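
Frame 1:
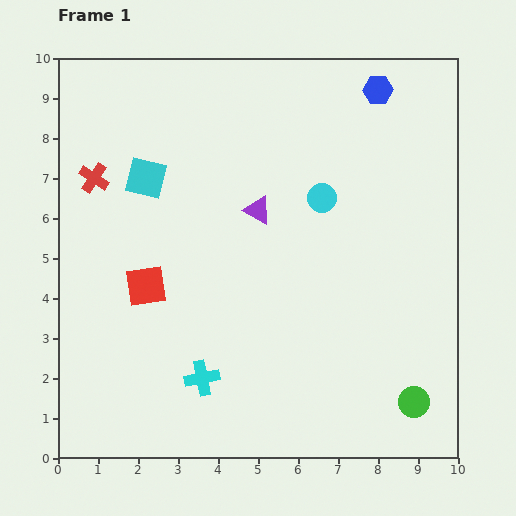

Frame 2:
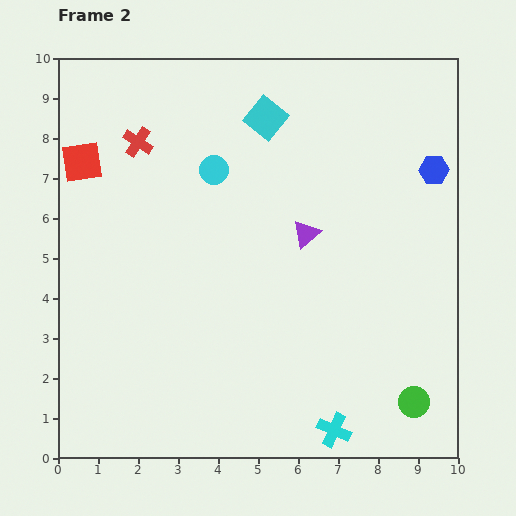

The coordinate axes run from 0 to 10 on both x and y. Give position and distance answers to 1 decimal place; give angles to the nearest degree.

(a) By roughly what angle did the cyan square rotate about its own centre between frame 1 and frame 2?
26° clockwise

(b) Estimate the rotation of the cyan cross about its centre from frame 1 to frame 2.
35° clockwise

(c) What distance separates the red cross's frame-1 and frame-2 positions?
1.4

The red cross moved from (0.9, 7.0) to (2.0, 7.9), a distance of √(1.1² + 0.9²) ≈ 1.4.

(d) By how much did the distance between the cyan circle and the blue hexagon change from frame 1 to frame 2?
+2.5

Distance in frame 1: 3.0. Distance in frame 2: 5.5.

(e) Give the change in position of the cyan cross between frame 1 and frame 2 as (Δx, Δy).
(3.3, -1.3)

The cyan cross was at (3.6, 2.0) in frame 1 and (6.9, 0.7) in frame 2.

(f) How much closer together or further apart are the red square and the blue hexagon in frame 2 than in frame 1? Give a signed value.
+1.2

Distance in frame 1: 7.6. Distance in frame 2: 8.8.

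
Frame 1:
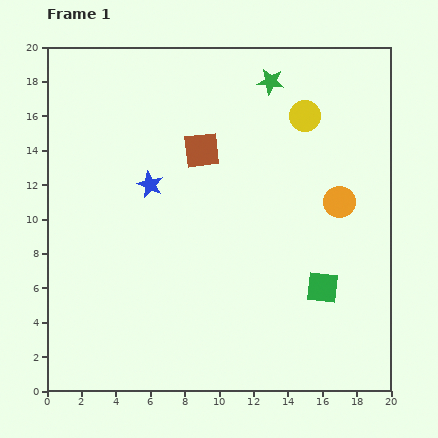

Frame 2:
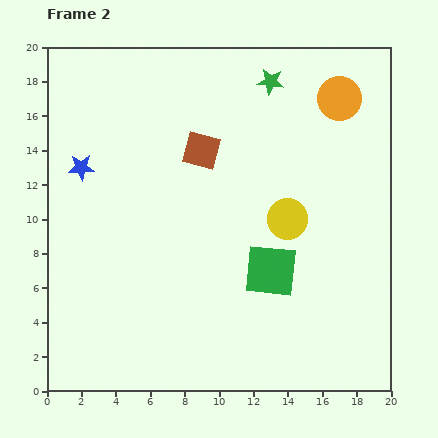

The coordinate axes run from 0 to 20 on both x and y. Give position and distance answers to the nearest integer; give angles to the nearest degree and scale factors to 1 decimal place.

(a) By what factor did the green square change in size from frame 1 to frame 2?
1.6×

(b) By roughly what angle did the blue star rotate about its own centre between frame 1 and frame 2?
26° counter-clockwise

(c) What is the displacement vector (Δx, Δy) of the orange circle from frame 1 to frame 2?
(0, 6)

The orange circle was at (17, 11) in frame 1 and (17, 17) in frame 2.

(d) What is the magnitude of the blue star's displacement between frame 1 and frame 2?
4

The blue star moved from (6, 12) to (2, 13), a distance of √(4² + 1²) ≈ 4.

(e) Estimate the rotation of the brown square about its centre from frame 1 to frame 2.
22° clockwise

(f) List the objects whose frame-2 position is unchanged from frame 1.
the green star, the brown square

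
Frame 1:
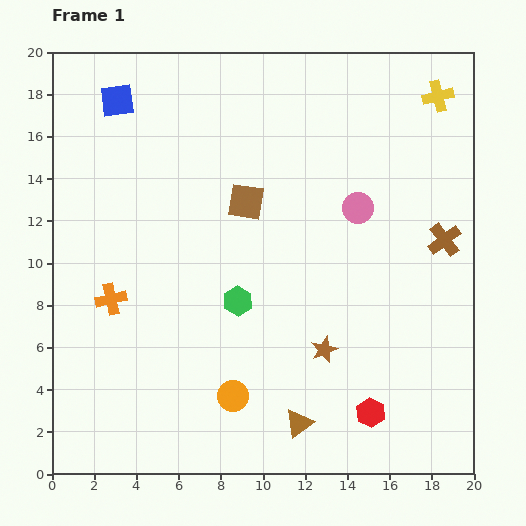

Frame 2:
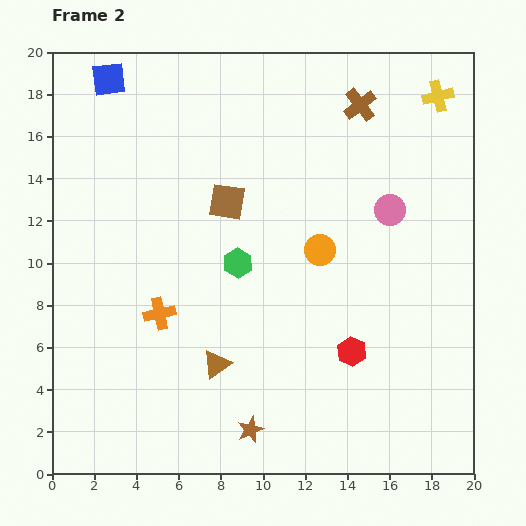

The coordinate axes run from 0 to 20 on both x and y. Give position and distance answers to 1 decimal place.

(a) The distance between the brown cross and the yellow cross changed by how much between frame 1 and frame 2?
-3.1

Distance in frame 1: 6.8. Distance in frame 2: 3.7.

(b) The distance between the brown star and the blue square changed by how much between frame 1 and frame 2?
+2.6

Distance in frame 1: 15.3. Distance in frame 2: 17.9.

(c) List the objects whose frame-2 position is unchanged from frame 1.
the yellow cross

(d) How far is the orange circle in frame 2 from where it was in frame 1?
8.0

The orange circle moved from (8.6, 3.7) to (12.7, 10.6), a distance of √(4.1² + 6.9²) ≈ 8.0.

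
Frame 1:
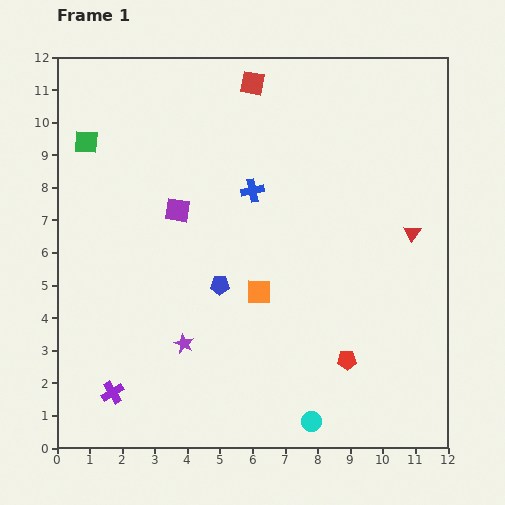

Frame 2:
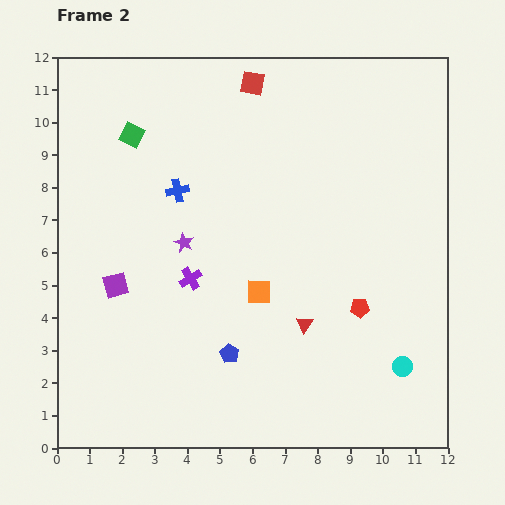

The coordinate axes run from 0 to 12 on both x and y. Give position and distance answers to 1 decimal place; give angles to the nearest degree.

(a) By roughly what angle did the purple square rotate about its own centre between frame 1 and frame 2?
24° counter-clockwise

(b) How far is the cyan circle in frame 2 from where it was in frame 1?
3.3

The cyan circle moved from (7.8, 0.8) to (10.6, 2.5), a distance of √(2.8² + 1.7²) ≈ 3.3.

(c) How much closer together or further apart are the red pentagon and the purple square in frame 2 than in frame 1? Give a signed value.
+0.6

Distance in frame 1: 6.9. Distance in frame 2: 7.5.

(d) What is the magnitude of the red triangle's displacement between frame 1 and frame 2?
4.3

The red triangle moved from (10.9, 6.6) to (7.6, 3.8), a distance of √(3.3² + 2.8²) ≈ 4.3.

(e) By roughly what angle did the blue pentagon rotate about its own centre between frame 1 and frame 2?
31° clockwise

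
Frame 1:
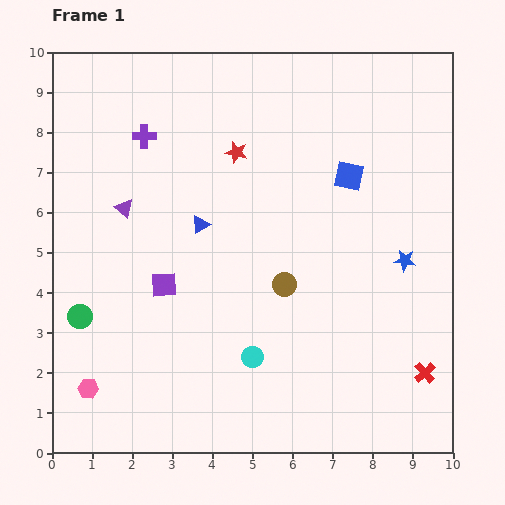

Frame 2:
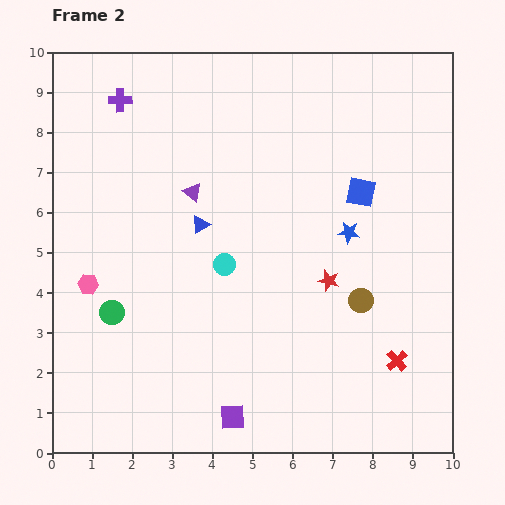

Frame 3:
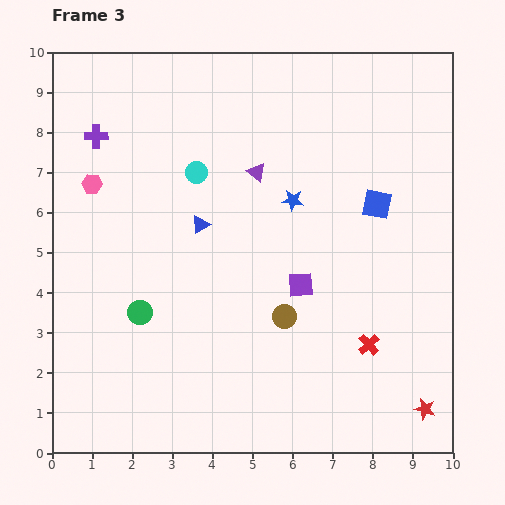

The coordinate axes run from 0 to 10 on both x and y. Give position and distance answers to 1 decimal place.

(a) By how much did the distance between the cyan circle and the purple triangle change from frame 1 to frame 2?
-2.9

Distance in frame 1: 4.9. Distance in frame 2: 2.0.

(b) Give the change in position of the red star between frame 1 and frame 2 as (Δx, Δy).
(2.3, -3.2)

The red star was at (4.6, 7.5) in frame 1 and (6.9, 4.3) in frame 2.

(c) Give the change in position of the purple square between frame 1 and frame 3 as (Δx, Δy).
(3.4, 0.0)

The purple square was at (2.8, 4.2) in frame 1 and (6.2, 4.2) in frame 3.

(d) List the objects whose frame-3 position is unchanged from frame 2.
the blue triangle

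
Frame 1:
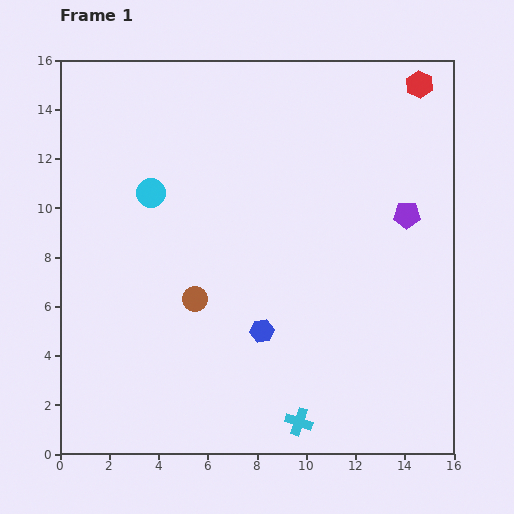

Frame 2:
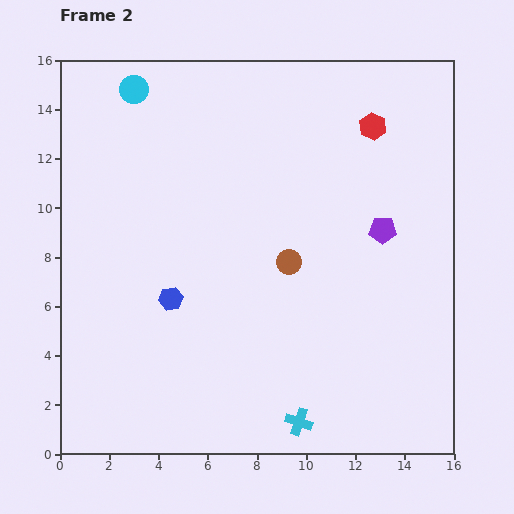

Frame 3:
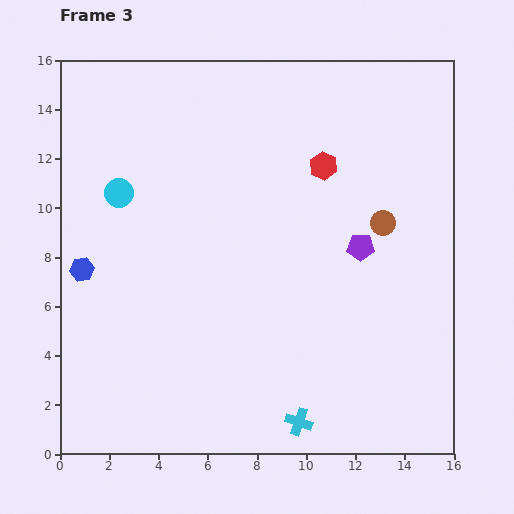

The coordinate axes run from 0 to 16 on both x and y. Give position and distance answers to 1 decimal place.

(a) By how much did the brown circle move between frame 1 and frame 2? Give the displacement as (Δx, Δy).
(3.8, 1.5)

The brown circle was at (5.5, 6.3) in frame 1 and (9.3, 7.8) in frame 2.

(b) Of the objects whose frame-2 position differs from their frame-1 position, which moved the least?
the purple pentagon

(moved 1.2)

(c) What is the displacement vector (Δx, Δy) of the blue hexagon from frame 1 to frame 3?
(-7.3, 2.5)

The blue hexagon was at (8.2, 5.0) in frame 1 and (0.9, 7.5) in frame 3.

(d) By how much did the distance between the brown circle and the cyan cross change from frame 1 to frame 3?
+2.3

Distance in frame 1: 6.5. Distance in frame 3: 8.8.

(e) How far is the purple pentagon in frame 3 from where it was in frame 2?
1.1

The purple pentagon moved from (13.1, 9.1) to (12.2, 8.4), a distance of √(0.9² + 0.7²) ≈ 1.1.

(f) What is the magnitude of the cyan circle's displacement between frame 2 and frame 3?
4.2

The cyan circle moved from (3.0, 14.8) to (2.4, 10.6), a distance of √(0.6² + 4.2²) ≈ 4.2.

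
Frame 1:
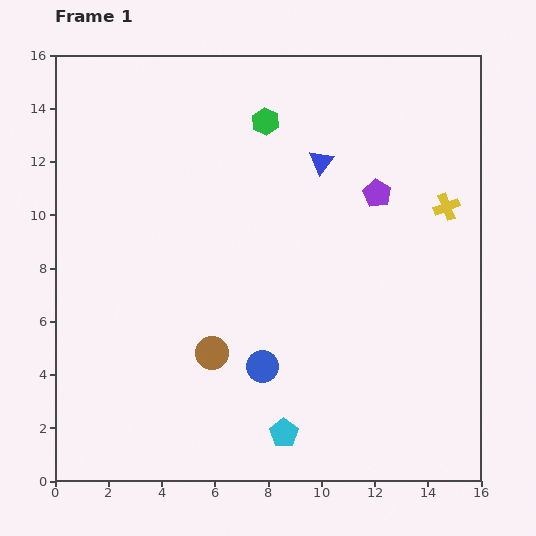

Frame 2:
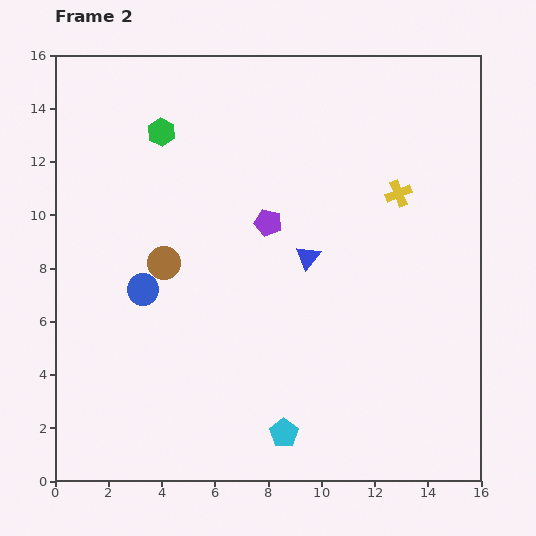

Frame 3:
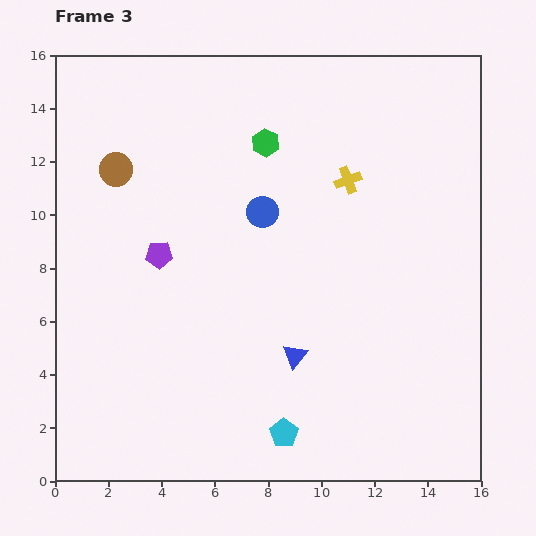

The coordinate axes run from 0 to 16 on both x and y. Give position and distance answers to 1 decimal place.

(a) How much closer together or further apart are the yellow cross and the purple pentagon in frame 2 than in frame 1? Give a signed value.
+2.4

Distance in frame 1: 2.6. Distance in frame 2: 5.0.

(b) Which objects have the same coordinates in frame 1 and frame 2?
the cyan pentagon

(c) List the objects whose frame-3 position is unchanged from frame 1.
the cyan pentagon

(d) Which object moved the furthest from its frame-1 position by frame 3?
the purple pentagon

(moved 8.5; next 7.8)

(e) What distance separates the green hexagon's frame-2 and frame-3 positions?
3.9

The green hexagon moved from (4.0, 13.1) to (7.9, 12.7), a distance of √(3.9² + 0.4²) ≈ 3.9.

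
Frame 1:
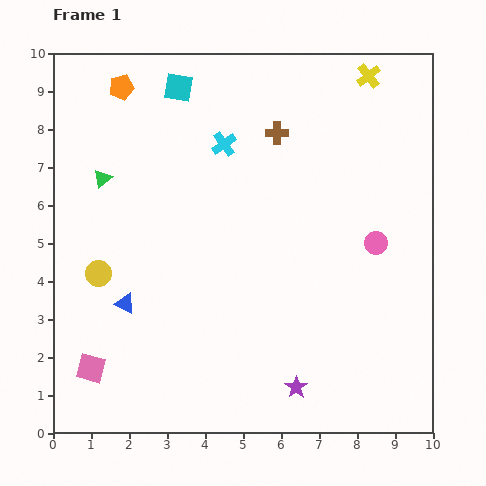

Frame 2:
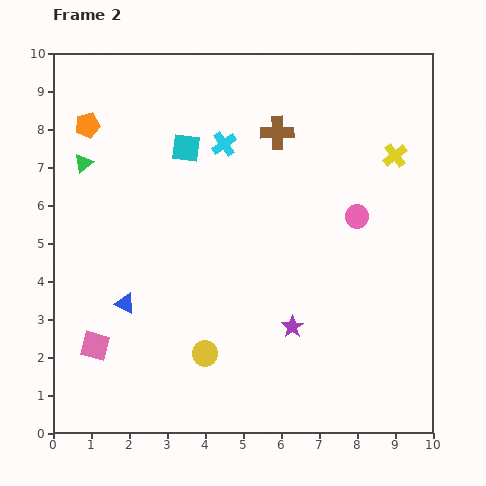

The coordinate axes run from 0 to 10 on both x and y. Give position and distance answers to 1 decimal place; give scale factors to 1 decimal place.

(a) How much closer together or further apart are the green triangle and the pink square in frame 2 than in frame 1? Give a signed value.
-0.2

Distance in frame 1: 5.0. Distance in frame 2: 4.8.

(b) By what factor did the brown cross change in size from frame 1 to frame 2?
1.4×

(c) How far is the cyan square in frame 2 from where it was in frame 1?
1.6

The cyan square moved from (3.3, 9.1) to (3.5, 7.5), a distance of √(0.2² + 1.6²) ≈ 1.6.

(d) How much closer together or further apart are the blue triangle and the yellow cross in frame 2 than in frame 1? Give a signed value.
-0.7

Distance in frame 1: 8.8. Distance in frame 2: 8.1.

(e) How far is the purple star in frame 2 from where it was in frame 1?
1.6

The purple star moved from (6.4, 1.2) to (6.3, 2.8), a distance of √(0.1² + 1.6²) ≈ 1.6.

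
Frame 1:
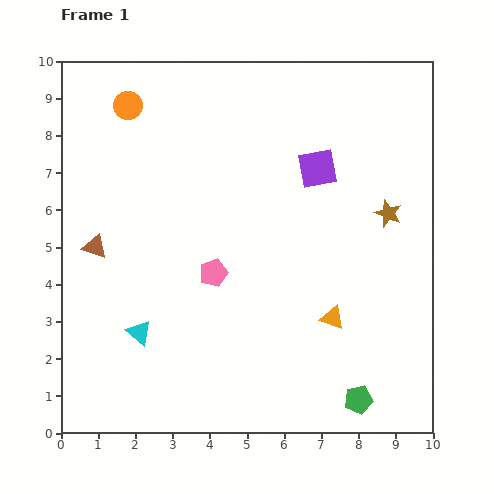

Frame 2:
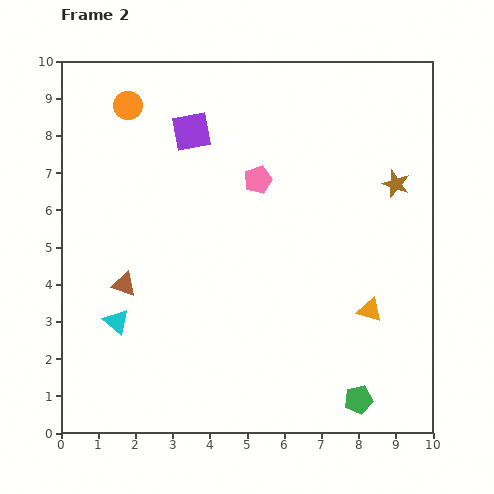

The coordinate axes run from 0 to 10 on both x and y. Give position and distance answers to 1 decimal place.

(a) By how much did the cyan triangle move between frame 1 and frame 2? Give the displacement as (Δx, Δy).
(-0.6, 0.3)

The cyan triangle was at (2.1, 2.7) in frame 1 and (1.5, 3.0) in frame 2.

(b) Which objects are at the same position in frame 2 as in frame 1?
the orange circle, the green pentagon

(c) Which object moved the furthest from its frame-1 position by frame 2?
the purple square

(moved 3.5; next 2.8)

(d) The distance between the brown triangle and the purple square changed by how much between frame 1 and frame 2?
-1.9

Distance in frame 1: 6.4. Distance in frame 2: 4.5.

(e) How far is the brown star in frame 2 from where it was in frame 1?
0.8

The brown star moved from (8.8, 5.9) to (9.0, 6.7), a distance of √(0.2² + 0.8²) ≈ 0.8.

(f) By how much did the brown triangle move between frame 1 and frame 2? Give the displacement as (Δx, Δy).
(0.8, -1.0)

The brown triangle was at (0.9, 5.0) in frame 1 and (1.7, 4.0) in frame 2.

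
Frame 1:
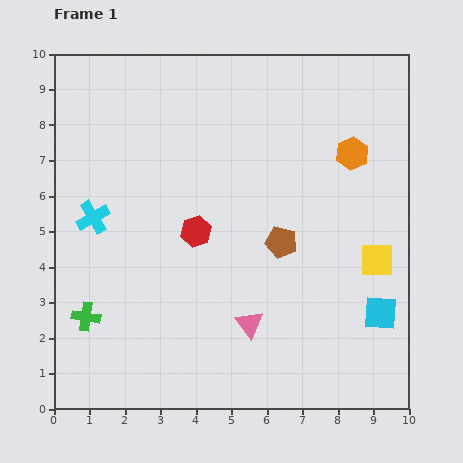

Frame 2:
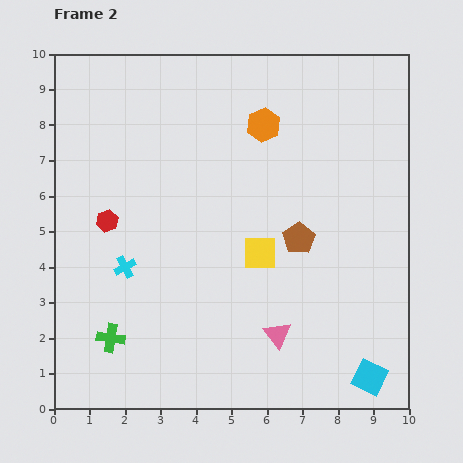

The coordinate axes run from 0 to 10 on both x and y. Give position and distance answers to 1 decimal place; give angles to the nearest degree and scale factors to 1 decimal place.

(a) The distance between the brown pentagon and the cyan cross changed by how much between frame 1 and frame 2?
-0.3

Distance in frame 1: 5.3. Distance in frame 2: 5.0.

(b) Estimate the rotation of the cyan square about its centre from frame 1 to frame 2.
22° clockwise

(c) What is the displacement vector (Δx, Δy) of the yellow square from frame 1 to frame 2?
(-3.3, 0.2)

The yellow square was at (9.1, 4.2) in frame 1 and (5.8, 4.4) in frame 2.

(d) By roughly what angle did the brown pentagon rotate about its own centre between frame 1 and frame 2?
24° clockwise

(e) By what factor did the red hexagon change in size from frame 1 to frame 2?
0.7×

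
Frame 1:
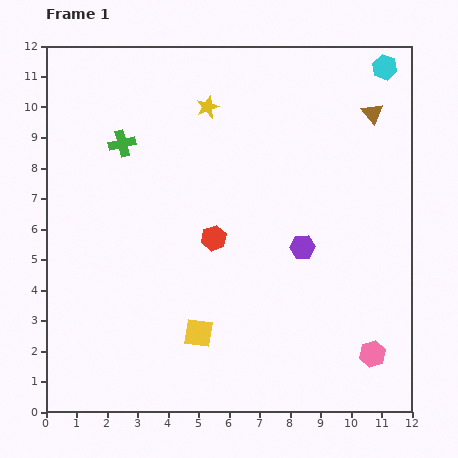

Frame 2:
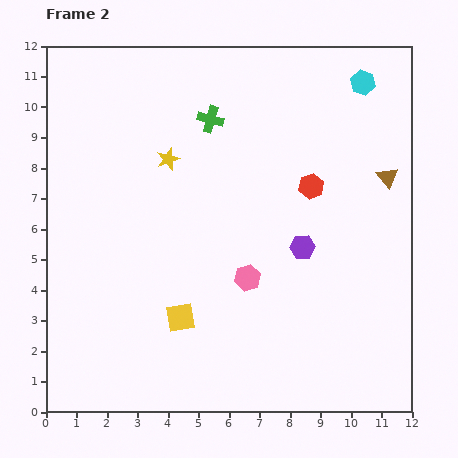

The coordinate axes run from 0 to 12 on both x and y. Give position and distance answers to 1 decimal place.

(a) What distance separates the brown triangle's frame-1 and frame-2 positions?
2.2

The brown triangle moved from (10.7, 9.8) to (11.2, 7.7), a distance of √(0.5² + 2.1²) ≈ 2.2.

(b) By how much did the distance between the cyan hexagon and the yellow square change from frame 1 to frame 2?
-0.8

Distance in frame 1: 10.6. Distance in frame 2: 9.8.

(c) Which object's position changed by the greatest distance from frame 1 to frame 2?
the pink hexagon

(moved 4.8; next 3.6)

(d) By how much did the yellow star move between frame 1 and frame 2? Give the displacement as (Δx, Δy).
(-1.3, -1.7)

The yellow star was at (5.3, 10.0) in frame 1 and (4.0, 8.3) in frame 2.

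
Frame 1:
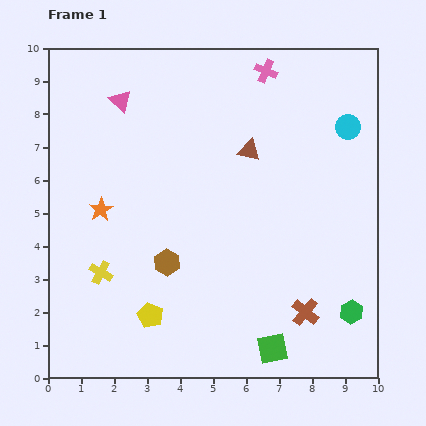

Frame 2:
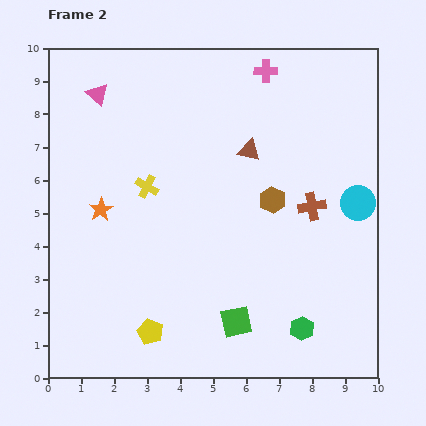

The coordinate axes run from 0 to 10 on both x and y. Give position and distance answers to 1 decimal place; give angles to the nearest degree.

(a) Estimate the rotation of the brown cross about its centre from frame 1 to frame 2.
40° clockwise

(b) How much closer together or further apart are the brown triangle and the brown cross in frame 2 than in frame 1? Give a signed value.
-2.7

Distance in frame 1: 5.2. Distance in frame 2: 2.5.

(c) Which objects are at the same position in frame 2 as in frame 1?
the pink cross, the brown triangle, the orange star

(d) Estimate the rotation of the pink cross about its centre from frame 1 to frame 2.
22° counter-clockwise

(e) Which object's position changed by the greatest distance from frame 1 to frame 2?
the brown hexagon

(moved 3.7; next 3.2)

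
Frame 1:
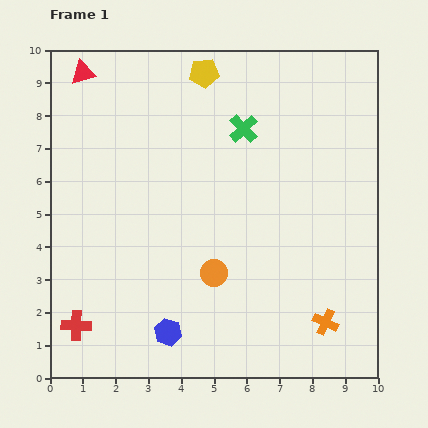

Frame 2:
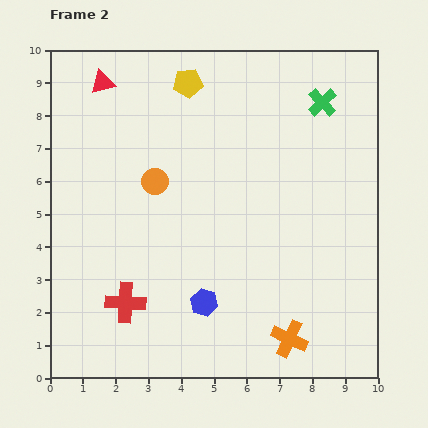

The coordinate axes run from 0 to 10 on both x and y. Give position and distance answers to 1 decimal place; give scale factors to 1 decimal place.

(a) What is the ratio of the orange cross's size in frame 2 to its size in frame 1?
1.4×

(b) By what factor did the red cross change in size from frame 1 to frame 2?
1.4×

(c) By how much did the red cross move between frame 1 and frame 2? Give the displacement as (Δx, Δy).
(1.5, 0.7)

The red cross was at (0.8, 1.6) in frame 1 and (2.3, 2.3) in frame 2.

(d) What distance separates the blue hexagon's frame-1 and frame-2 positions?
1.4

The blue hexagon moved from (3.6, 1.4) to (4.7, 2.3), a distance of √(1.1² + 0.9²) ≈ 1.4.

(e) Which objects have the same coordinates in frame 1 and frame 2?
none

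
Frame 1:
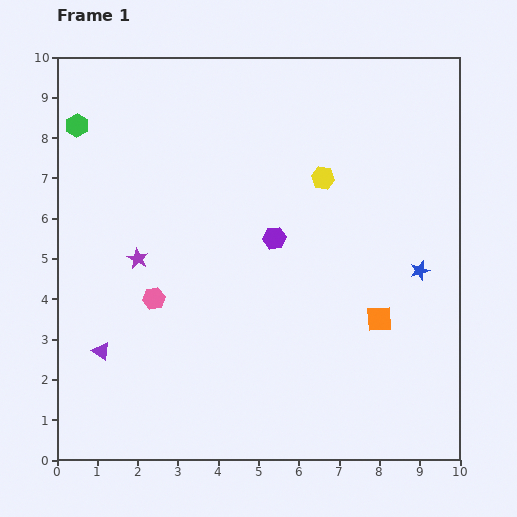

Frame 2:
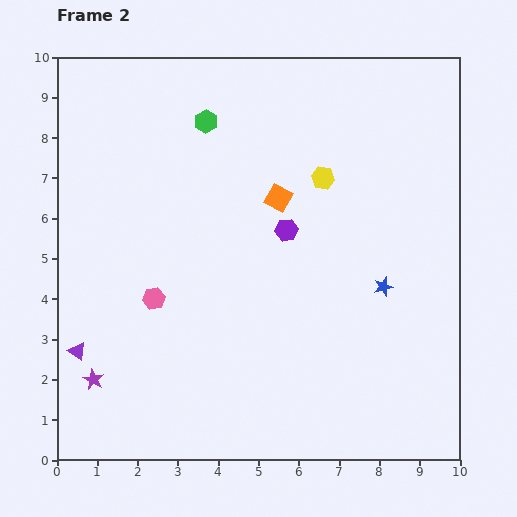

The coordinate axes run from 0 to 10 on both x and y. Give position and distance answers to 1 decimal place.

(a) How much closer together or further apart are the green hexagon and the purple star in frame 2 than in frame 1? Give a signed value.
+3.4

Distance in frame 1: 3.6. Distance in frame 2: 7.0.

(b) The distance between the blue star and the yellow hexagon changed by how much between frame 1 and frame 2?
-0.2

Distance in frame 1: 3.3. Distance in frame 2: 3.1.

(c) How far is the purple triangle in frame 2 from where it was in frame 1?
0.6

The purple triangle moved from (1.1, 2.7) to (0.5, 2.7), a distance of √(0.6² + 0.0²) ≈ 0.6.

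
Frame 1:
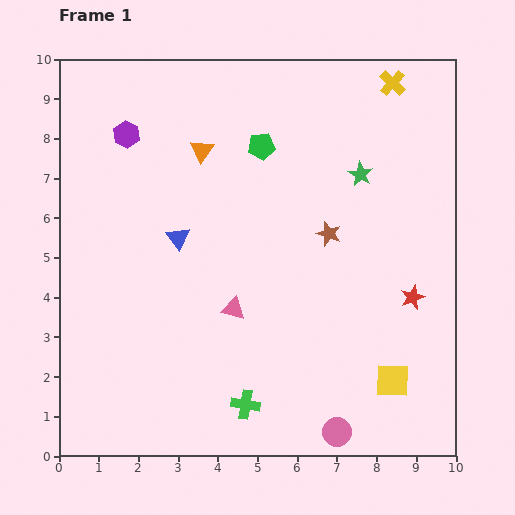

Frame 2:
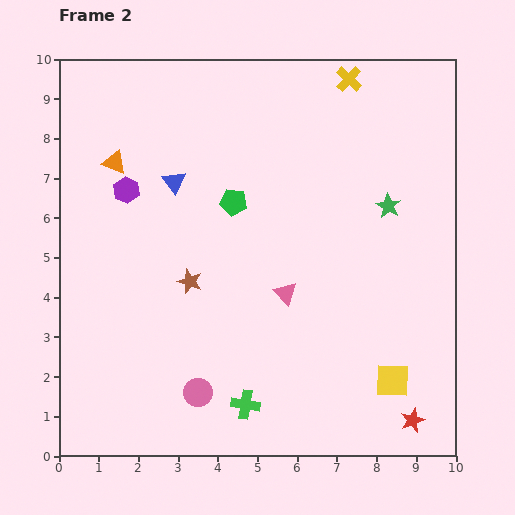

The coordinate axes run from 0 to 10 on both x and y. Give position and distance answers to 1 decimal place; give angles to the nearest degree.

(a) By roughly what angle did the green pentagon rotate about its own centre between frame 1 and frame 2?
15° clockwise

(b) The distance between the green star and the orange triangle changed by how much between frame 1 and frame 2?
+3.0

Distance in frame 1: 4.0. Distance in frame 2: 7.0.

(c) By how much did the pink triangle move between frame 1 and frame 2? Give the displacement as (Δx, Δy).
(1.3, 0.4)

The pink triangle was at (4.4, 3.7) in frame 1 and (5.7, 4.1) in frame 2.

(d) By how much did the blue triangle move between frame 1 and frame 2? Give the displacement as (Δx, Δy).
(-0.1, 1.4)

The blue triangle was at (3.0, 5.5) in frame 1 and (2.9, 6.9) in frame 2.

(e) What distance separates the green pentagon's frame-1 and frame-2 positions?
1.6

The green pentagon moved from (5.1, 7.8) to (4.4, 6.4), a distance of √(0.7² + 1.4²) ≈ 1.6.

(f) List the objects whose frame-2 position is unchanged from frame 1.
the green cross, the yellow square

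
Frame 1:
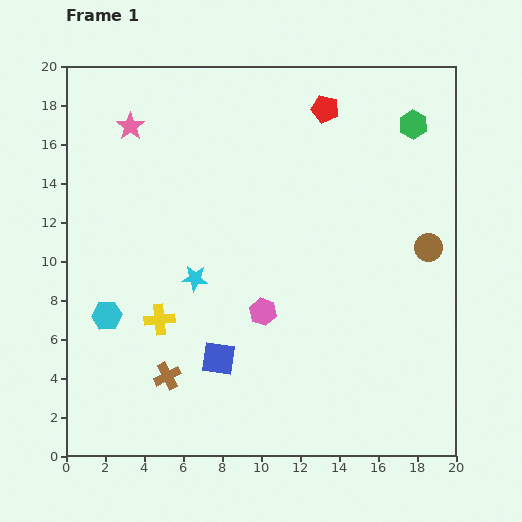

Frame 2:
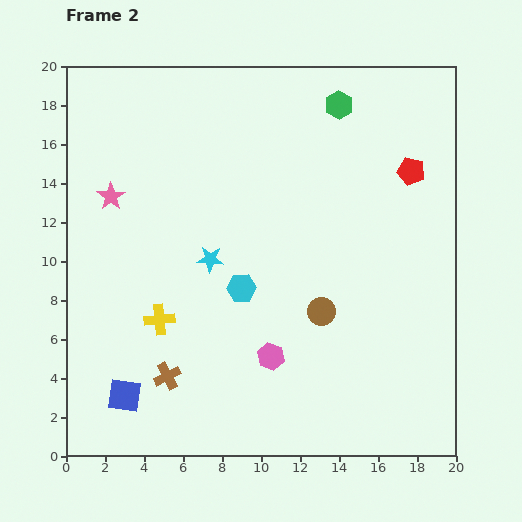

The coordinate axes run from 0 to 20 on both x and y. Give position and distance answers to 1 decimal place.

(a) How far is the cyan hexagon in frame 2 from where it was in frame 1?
7.0

The cyan hexagon moved from (2.1, 7.2) to (9.0, 8.6), a distance of √(6.9² + 1.4²) ≈ 7.0.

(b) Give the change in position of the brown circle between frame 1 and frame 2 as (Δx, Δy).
(-5.5, -3.3)

The brown circle was at (18.6, 10.7) in frame 1 and (13.1, 7.4) in frame 2.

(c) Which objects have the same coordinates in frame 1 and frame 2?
the yellow cross, the brown cross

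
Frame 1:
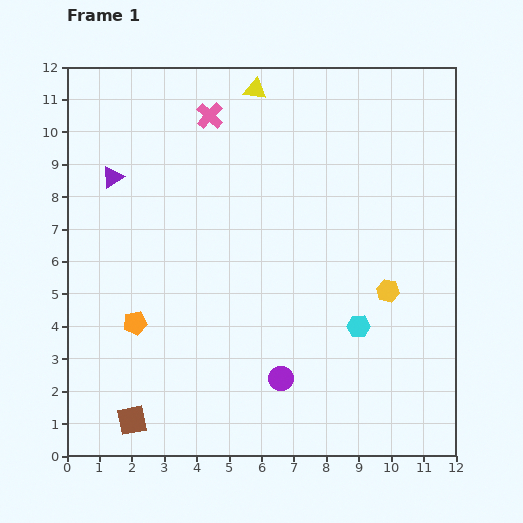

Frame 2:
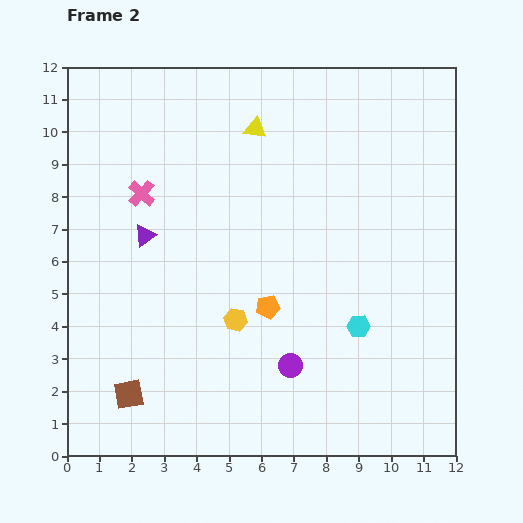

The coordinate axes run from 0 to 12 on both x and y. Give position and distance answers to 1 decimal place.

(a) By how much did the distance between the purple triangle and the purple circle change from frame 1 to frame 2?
-2.1

Distance in frame 1: 8.1. Distance in frame 2: 6.0.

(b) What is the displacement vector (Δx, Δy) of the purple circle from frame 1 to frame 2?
(0.3, 0.4)

The purple circle was at (6.6, 2.4) in frame 1 and (6.9, 2.8) in frame 2.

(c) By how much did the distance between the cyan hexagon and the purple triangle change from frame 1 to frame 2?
-1.7

Distance in frame 1: 8.9. Distance in frame 2: 7.2.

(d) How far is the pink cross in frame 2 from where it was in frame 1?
3.2

The pink cross moved from (4.4, 10.5) to (2.3, 8.1), a distance of √(2.1² + 2.4²) ≈ 3.2.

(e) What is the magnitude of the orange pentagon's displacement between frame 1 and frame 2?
4.1

The orange pentagon moved from (2.1, 4.1) to (6.2, 4.6), a distance of √(4.1² + 0.5²) ≈ 4.1.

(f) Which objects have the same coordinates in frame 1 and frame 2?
the cyan hexagon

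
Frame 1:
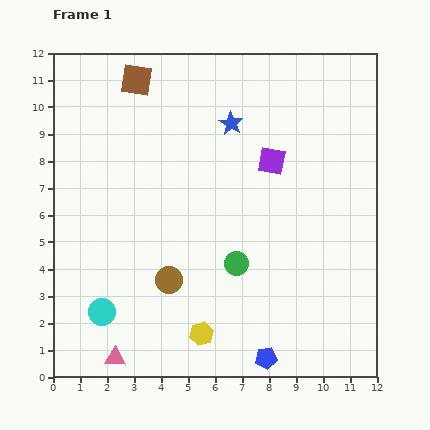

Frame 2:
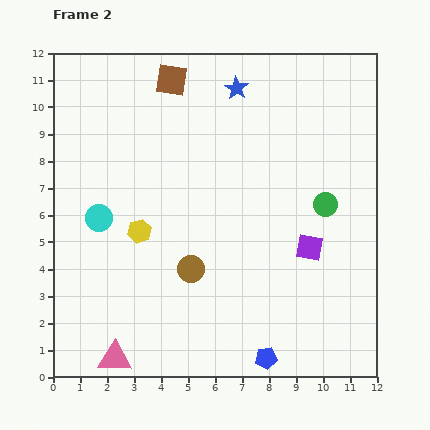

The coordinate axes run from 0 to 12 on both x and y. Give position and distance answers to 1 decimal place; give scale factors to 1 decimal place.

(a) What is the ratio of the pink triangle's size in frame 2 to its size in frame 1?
1.6×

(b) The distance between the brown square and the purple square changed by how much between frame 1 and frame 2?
+2.2

Distance in frame 1: 5.8. Distance in frame 2: 8.0.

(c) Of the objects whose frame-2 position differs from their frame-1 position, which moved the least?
the brown circle

(moved 0.9)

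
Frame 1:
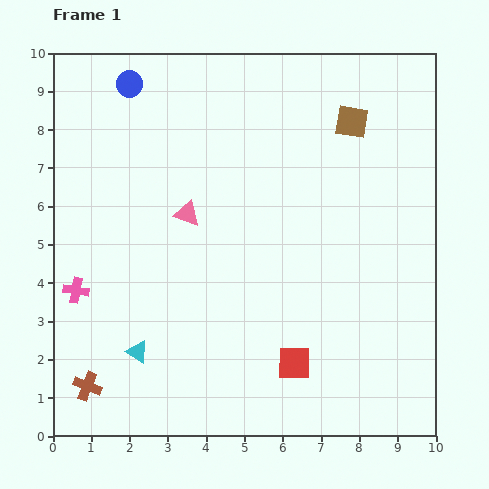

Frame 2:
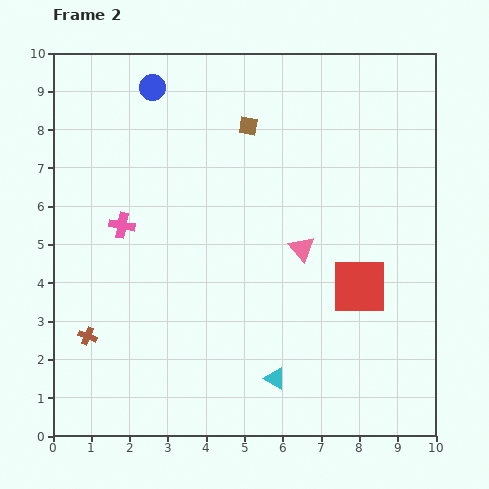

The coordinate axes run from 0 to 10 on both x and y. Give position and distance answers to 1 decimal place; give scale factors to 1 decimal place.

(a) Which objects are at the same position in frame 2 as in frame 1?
none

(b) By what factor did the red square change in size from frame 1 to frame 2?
1.7×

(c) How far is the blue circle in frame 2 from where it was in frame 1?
0.6

The blue circle moved from (2.0, 9.2) to (2.6, 9.1), a distance of √(0.6² + 0.1²) ≈ 0.6.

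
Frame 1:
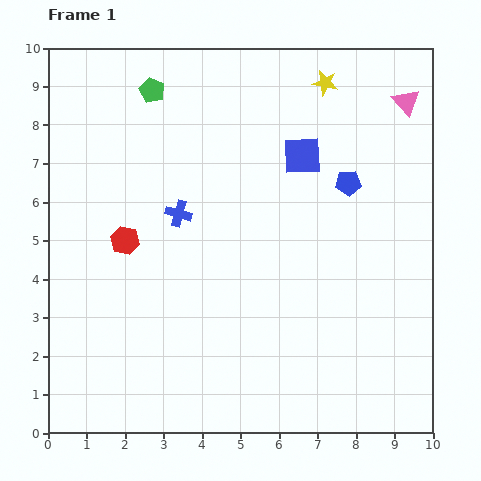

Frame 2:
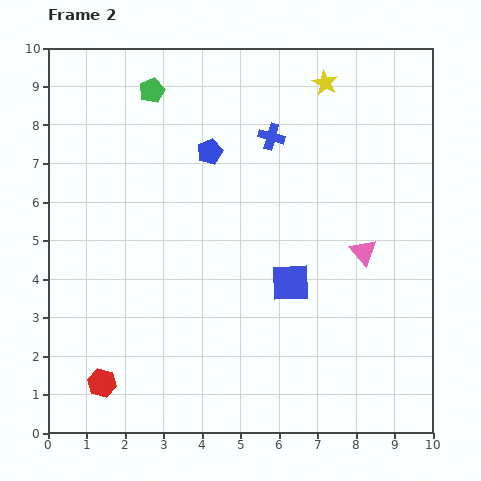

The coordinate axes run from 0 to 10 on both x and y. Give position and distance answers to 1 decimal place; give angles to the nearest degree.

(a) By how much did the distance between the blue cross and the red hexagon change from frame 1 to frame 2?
+6.2

Distance in frame 1: 1.6. Distance in frame 2: 7.8.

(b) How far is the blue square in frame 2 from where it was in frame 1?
3.3

The blue square moved from (6.6, 7.2) to (6.3, 3.9), a distance of √(0.3² + 3.3²) ≈ 3.3.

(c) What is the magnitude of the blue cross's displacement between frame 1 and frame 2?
3.1

The blue cross moved from (3.4, 5.7) to (5.8, 7.7), a distance of √(2.4² + 2.0²) ≈ 3.1.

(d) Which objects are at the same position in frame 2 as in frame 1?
the green pentagon, the yellow star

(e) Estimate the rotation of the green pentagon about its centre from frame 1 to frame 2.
25° clockwise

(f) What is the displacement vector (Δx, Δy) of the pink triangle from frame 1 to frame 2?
(-1.1, -3.9)

The pink triangle was at (9.3, 8.6) in frame 1 and (8.2, 4.7) in frame 2.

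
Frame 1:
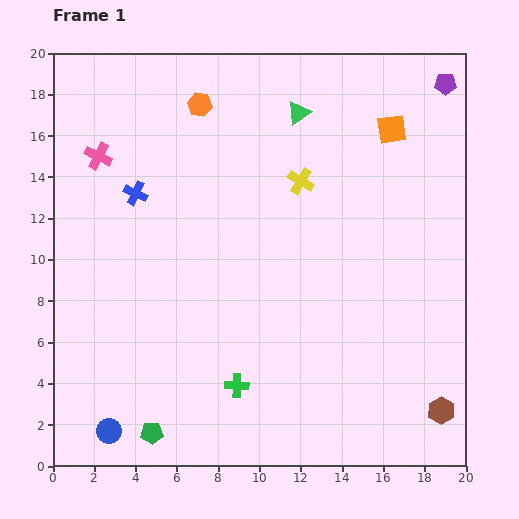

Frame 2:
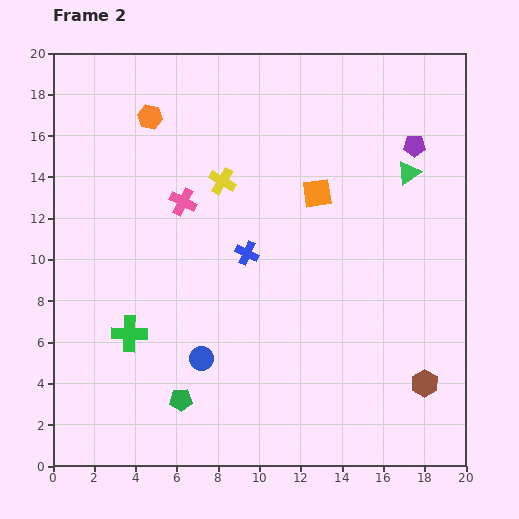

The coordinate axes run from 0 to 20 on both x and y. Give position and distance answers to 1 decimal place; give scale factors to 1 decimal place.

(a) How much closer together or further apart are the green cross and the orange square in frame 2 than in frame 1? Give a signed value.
-3.1

Distance in frame 1: 14.5. Distance in frame 2: 11.4.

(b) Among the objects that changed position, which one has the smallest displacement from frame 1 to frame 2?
the brown hexagon

(moved 1.5)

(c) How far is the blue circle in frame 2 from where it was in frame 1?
5.7

The blue circle moved from (2.7, 1.7) to (7.2, 5.2), a distance of √(4.5² + 3.5²) ≈ 5.7.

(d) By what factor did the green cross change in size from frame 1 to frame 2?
1.5×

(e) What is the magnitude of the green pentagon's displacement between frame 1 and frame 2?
2.1

The green pentagon moved from (4.8, 1.6) to (6.2, 3.2), a distance of √(1.4² + 1.6²) ≈ 2.1.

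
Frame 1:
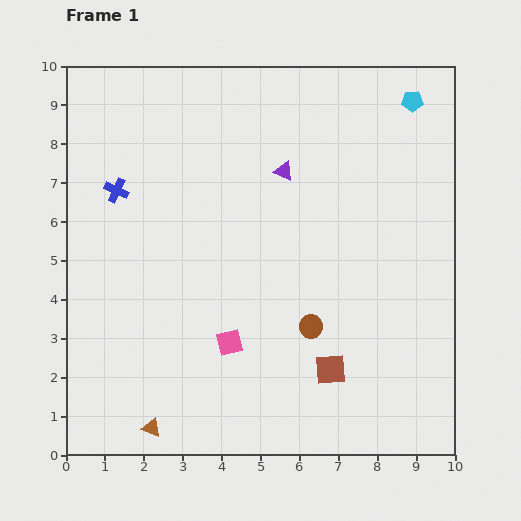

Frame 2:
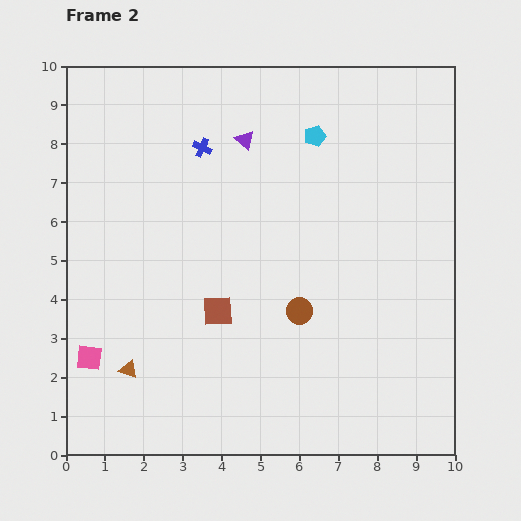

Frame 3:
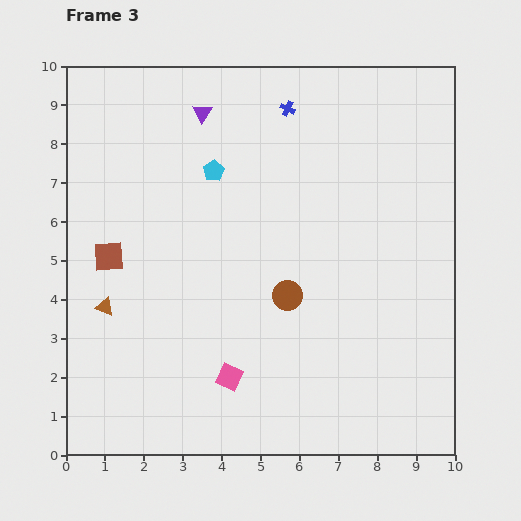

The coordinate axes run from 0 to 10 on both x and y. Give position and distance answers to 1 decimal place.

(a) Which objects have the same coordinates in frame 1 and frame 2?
none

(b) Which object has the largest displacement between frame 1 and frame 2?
the pink square

(moved 3.6; next 3.3)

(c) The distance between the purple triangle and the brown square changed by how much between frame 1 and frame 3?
-0.8

Distance in frame 1: 5.2. Distance in frame 3: 4.4.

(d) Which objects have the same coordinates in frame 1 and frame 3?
none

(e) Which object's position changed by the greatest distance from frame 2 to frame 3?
the pink square

(moved 3.6; next 3.1)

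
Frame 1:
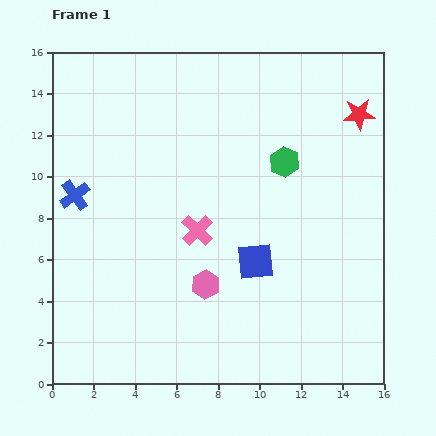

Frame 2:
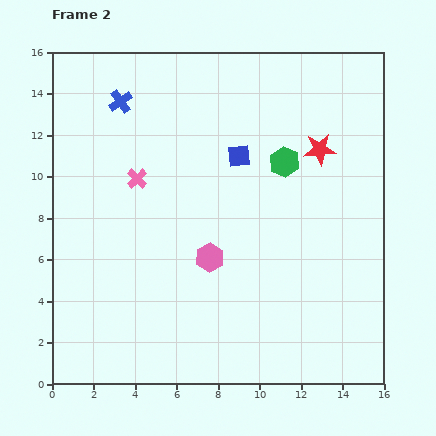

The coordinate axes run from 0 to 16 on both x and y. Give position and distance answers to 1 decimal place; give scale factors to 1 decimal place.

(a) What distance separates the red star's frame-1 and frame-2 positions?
2.5

The red star moved from (14.8, 13.0) to (12.9, 11.3), a distance of √(1.9² + 1.7²) ≈ 2.5.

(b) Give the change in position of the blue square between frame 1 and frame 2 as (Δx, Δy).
(-0.8, 5.1)

The blue square was at (9.8, 5.9) in frame 1 and (9.0, 11.0) in frame 2.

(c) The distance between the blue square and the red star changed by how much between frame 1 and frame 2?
-4.8

Distance in frame 1: 8.7. Distance in frame 2: 3.9.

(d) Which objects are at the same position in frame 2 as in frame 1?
the green hexagon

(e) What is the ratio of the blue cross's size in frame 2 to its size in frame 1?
0.8×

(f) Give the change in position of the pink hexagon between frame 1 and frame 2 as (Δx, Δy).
(0.2, 1.3)

The pink hexagon was at (7.4, 4.8) in frame 1 and (7.6, 6.1) in frame 2.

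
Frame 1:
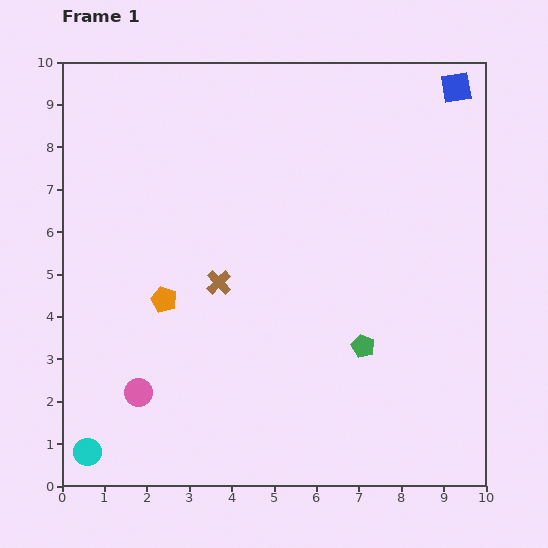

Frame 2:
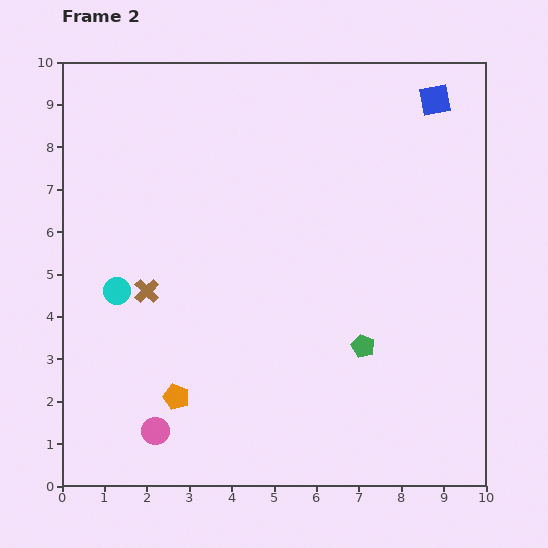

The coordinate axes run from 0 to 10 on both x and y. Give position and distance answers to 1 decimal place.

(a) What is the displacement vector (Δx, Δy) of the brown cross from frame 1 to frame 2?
(-1.7, -0.2)

The brown cross was at (3.7, 4.8) in frame 1 and (2.0, 4.6) in frame 2.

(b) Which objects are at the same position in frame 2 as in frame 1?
the green pentagon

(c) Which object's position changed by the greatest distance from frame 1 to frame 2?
the cyan circle

(moved 3.9; next 2.3)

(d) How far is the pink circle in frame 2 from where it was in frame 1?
1.0

The pink circle moved from (1.8, 2.2) to (2.2, 1.3), a distance of √(0.4² + 0.9²) ≈ 1.0.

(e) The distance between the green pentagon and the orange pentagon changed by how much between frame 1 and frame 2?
-0.2

Distance in frame 1: 4.8. Distance in frame 2: 4.6.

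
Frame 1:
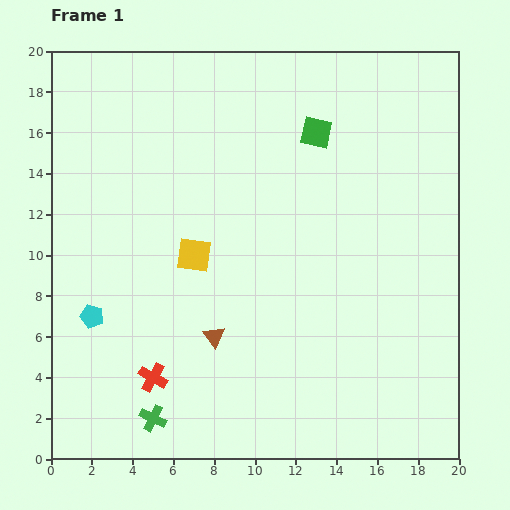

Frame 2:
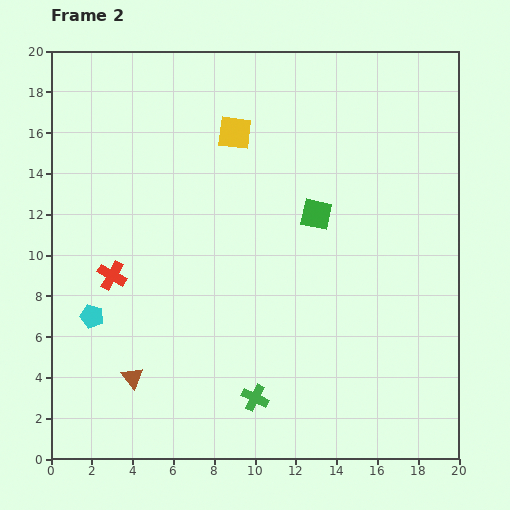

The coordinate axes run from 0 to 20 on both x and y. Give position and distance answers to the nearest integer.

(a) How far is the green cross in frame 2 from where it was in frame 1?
5

The green cross moved from (5, 2) to (10, 3), a distance of √(5² + 1²) ≈ 5.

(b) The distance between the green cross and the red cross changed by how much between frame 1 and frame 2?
+7

Distance in frame 1: 2. Distance in frame 2: 9.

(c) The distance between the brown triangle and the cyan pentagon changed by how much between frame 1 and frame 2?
-2

Distance in frame 1: 6. Distance in frame 2: 4.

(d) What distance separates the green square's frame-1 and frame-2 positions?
4

The green square moved from (13, 16) to (13, 12), a distance of √(0² + 4²) ≈ 4.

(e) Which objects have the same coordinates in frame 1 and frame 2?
the cyan pentagon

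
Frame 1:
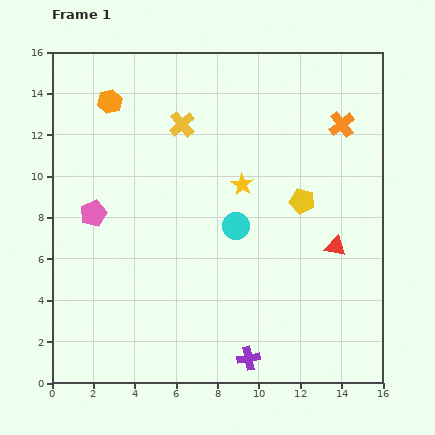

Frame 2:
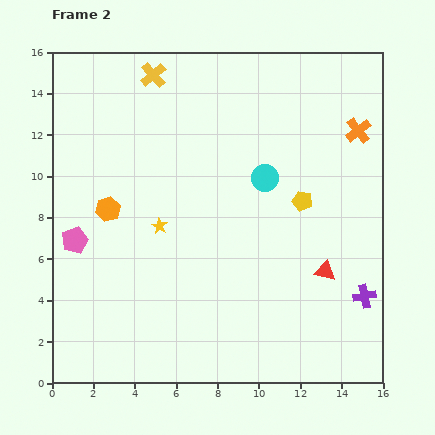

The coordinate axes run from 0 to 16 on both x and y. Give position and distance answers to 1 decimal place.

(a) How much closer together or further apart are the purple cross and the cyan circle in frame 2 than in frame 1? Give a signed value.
+1.1

Distance in frame 1: 6.4. Distance in frame 2: 7.5.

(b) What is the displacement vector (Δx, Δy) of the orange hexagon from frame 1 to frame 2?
(-0.1, -5.2)

The orange hexagon was at (2.8, 13.6) in frame 1 and (2.7, 8.4) in frame 2.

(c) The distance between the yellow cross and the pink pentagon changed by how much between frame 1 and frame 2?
+2.8

Distance in frame 1: 6.1. Distance in frame 2: 8.9.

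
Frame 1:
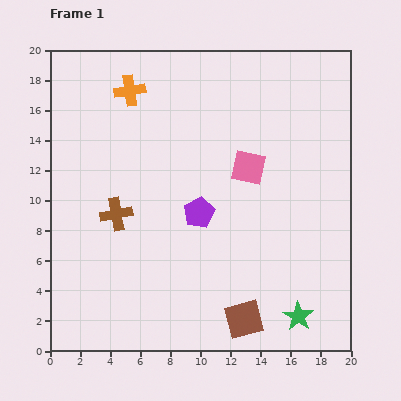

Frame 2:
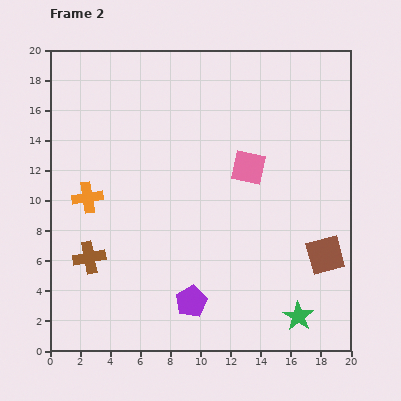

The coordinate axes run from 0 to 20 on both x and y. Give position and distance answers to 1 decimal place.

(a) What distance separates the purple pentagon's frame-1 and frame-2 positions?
5.9

The purple pentagon moved from (9.9, 9.2) to (9.4, 3.3), a distance of √(0.5² + 5.9²) ≈ 5.9.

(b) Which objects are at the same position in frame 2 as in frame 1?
the pink square, the green star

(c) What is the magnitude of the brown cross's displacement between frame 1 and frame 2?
3.4

The brown cross moved from (4.4, 9.1) to (2.6, 6.2), a distance of √(1.8² + 2.9²) ≈ 3.4.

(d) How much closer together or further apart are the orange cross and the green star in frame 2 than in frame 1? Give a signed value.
-2.6

Distance in frame 1: 18.7. Distance in frame 2: 16.1.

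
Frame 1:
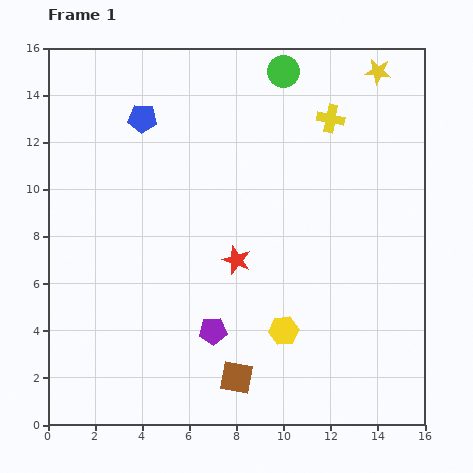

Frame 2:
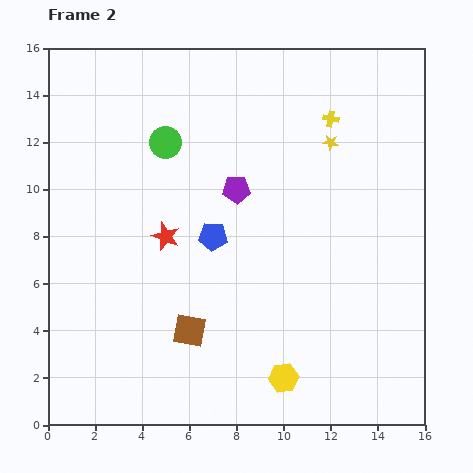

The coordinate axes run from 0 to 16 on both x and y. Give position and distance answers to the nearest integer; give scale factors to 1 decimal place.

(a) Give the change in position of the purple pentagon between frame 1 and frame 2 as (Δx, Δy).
(1, 6)

The purple pentagon was at (7, 4) in frame 1 and (8, 10) in frame 2.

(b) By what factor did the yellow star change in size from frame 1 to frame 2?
0.6×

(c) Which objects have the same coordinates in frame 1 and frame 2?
the yellow cross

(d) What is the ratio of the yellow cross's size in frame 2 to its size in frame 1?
0.6×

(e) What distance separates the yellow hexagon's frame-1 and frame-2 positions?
2

The yellow hexagon moved from (10, 4) to (10, 2), a distance of √(0² + 2²) ≈ 2.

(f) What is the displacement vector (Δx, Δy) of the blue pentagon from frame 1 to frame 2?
(3, -5)

The blue pentagon was at (4, 13) in frame 1 and (7, 8) in frame 2.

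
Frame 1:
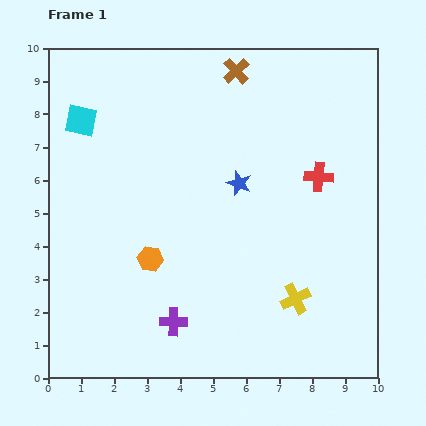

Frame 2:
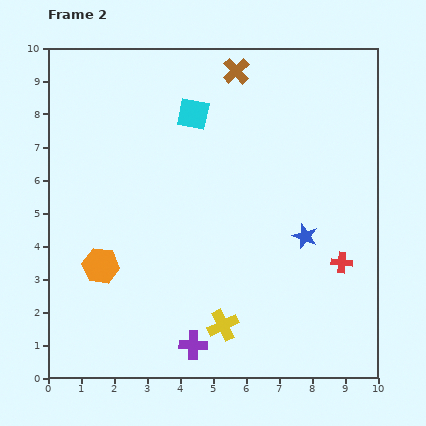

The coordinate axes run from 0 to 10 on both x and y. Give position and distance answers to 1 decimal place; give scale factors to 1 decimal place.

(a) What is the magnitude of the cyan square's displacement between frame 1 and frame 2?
3.4

The cyan square moved from (1.0, 7.8) to (4.4, 8.0), a distance of √(3.4² + 0.2²) ≈ 3.4.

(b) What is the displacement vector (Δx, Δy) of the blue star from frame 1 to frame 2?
(2.0, -1.6)

The blue star was at (5.8, 5.9) in frame 1 and (7.8, 4.3) in frame 2.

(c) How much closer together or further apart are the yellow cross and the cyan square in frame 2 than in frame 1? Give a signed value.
-2.0

Distance in frame 1: 8.5. Distance in frame 2: 6.5.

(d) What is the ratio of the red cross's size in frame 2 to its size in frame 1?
0.7×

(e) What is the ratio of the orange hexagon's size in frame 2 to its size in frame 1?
1.4×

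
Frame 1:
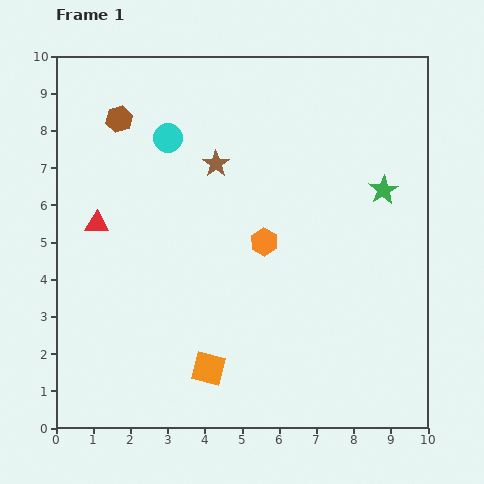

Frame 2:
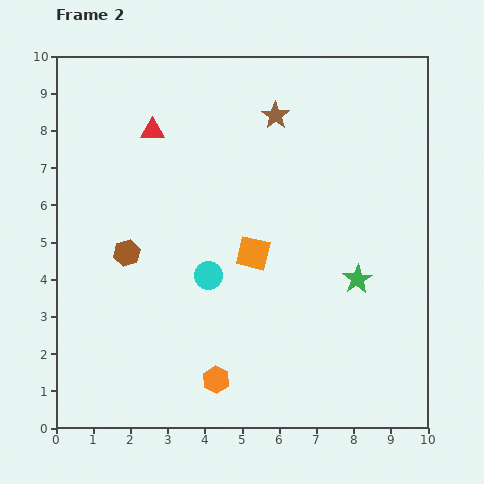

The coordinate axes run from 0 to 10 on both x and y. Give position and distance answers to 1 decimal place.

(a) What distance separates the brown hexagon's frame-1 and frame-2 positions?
3.6

The brown hexagon moved from (1.7, 8.3) to (1.9, 4.7), a distance of √(0.2² + 3.6²) ≈ 3.6.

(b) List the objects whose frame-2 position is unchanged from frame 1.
none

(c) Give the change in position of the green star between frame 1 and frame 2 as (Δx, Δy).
(-0.7, -2.4)

The green star was at (8.8, 6.4) in frame 1 and (8.1, 4.0) in frame 2.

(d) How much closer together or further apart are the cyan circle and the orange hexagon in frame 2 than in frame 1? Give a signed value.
-1.0

Distance in frame 1: 3.8. Distance in frame 2: 2.8.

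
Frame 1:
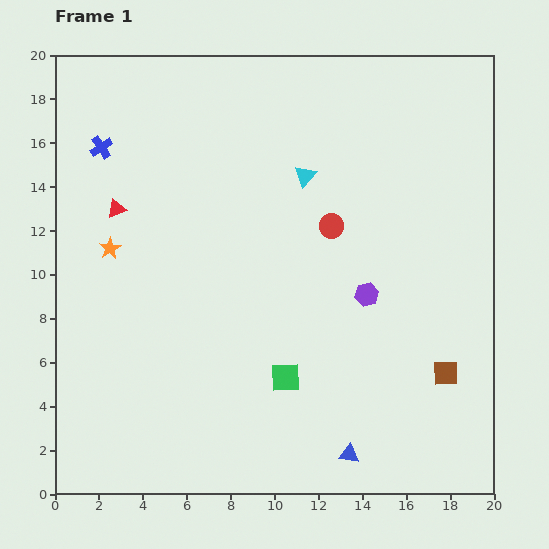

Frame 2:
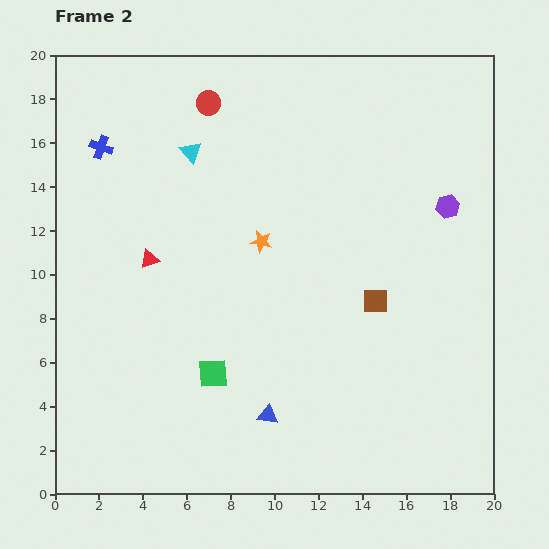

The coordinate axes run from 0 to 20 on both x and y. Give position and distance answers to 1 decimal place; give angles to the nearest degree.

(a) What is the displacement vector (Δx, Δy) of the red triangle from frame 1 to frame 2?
(1.5, -2.3)

The red triangle was at (2.8, 13.0) in frame 1 and (4.3, 10.7) in frame 2.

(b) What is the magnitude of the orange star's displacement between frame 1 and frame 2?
6.9

The orange star moved from (2.5, 11.2) to (9.4, 11.5), a distance of √(6.9² + 0.3²) ≈ 6.9.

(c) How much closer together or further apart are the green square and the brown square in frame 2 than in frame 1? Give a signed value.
+0.8

Distance in frame 1: 7.3. Distance in frame 2: 8.1.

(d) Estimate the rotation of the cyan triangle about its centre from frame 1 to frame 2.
21° counter-clockwise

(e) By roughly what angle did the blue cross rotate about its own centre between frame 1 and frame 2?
37° counter-clockwise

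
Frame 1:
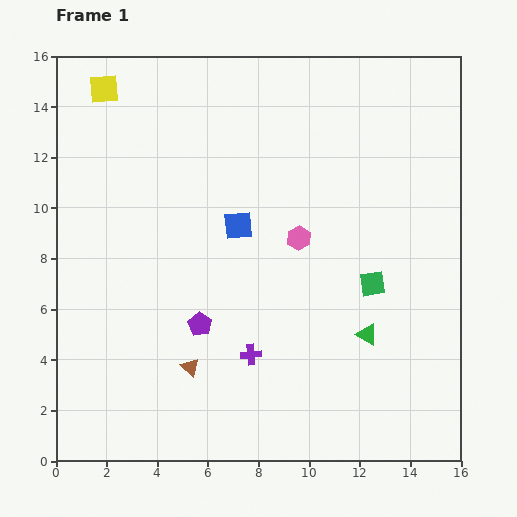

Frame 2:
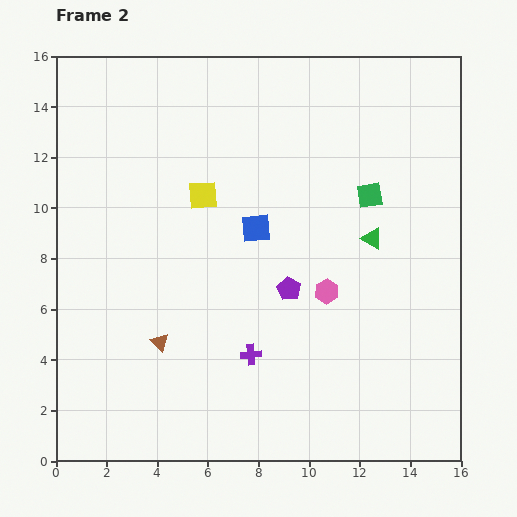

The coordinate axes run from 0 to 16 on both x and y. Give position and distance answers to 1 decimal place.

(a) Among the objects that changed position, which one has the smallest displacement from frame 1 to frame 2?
the blue square

(moved 0.7)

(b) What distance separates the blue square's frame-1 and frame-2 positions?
0.7

The blue square moved from (7.2, 9.3) to (7.9, 9.2), a distance of √(0.7² + 0.1²) ≈ 0.7.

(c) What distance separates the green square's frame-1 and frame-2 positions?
3.5

The green square moved from (12.5, 7.0) to (12.4, 10.5), a distance of √(0.1² + 3.5²) ≈ 3.5.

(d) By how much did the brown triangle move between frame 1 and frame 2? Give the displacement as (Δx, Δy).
(-1.2, 1.0)

The brown triangle was at (5.3, 3.7) in frame 1 and (4.1, 4.7) in frame 2.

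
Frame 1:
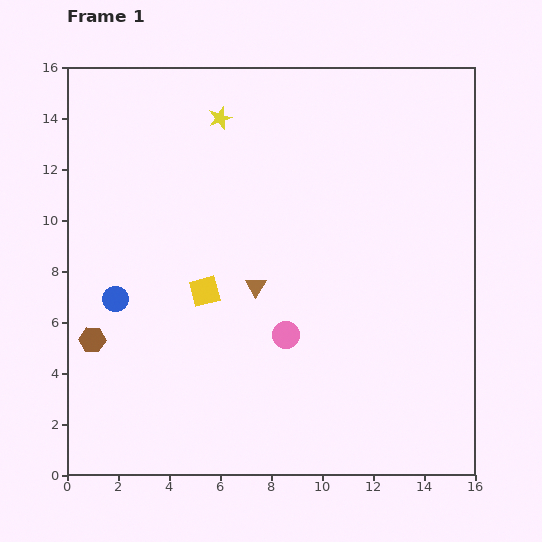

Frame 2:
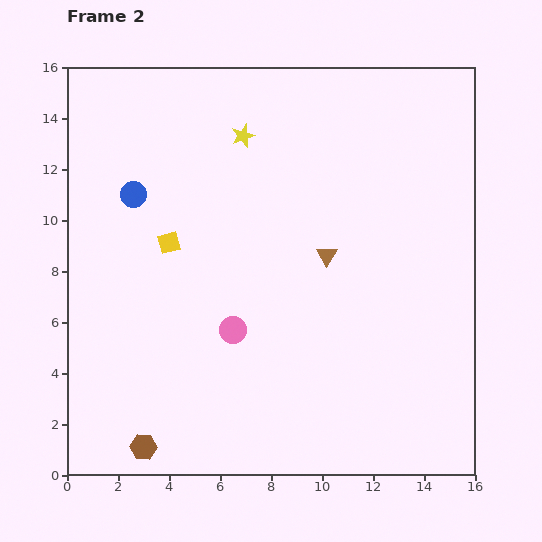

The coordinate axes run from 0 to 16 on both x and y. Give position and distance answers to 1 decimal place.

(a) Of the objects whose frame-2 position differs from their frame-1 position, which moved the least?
the yellow star

(moved 1.1)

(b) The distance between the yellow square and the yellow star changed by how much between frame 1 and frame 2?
-1.7

Distance in frame 1: 6.8. Distance in frame 2: 5.1.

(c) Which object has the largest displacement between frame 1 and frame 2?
the brown hexagon

(moved 4.7; next 4.2)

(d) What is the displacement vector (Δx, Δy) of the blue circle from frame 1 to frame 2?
(0.7, 4.1)

The blue circle was at (1.9, 6.9) in frame 1 and (2.6, 11.0) in frame 2.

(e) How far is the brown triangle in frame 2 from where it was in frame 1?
3.0

The brown triangle moved from (7.4, 7.4) to (10.2, 8.6), a distance of √(2.8² + 1.2²) ≈ 3.0.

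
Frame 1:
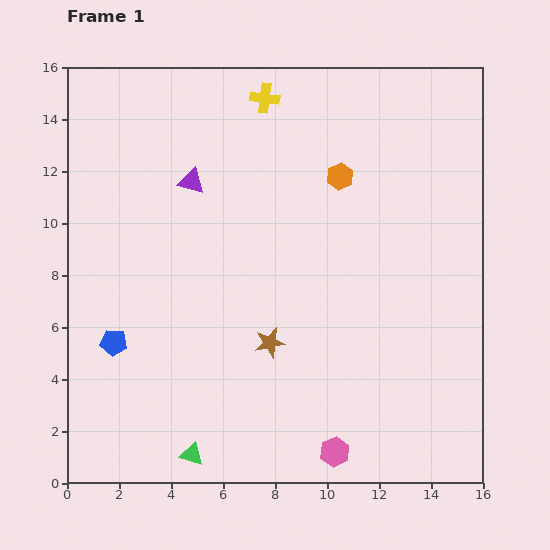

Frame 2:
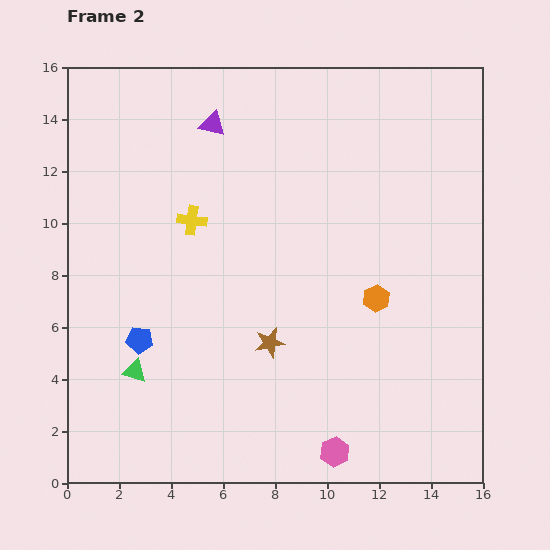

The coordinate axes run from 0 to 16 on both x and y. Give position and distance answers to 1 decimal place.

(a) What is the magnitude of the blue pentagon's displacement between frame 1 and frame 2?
1.0

The blue pentagon moved from (1.8, 5.4) to (2.8, 5.5), a distance of √(1.0² + 0.1²) ≈ 1.0.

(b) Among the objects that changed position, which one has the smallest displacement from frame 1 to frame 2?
the blue pentagon

(moved 1.0)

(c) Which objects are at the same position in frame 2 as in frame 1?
the pink hexagon, the brown star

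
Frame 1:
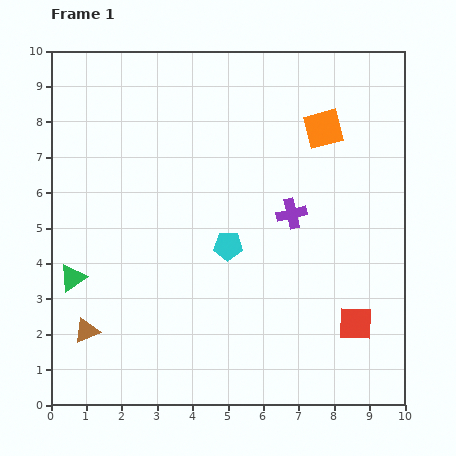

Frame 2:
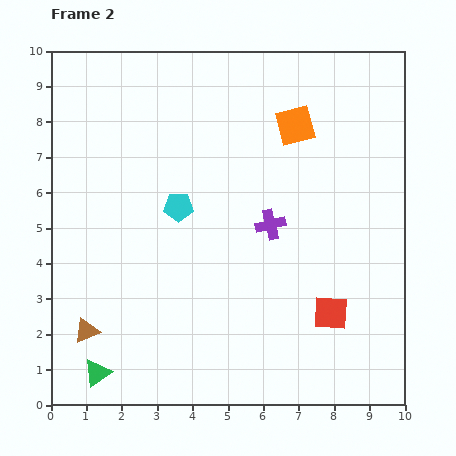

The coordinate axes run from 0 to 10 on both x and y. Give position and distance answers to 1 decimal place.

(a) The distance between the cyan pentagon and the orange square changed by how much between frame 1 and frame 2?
-0.3

Distance in frame 1: 4.3. Distance in frame 2: 4.0.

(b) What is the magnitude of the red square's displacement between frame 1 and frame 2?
0.8

The red square moved from (8.6, 2.3) to (7.9, 2.6), a distance of √(0.7² + 0.3²) ≈ 0.8.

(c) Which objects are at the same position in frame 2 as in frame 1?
the brown triangle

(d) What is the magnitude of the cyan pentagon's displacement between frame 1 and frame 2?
1.8

The cyan pentagon moved from (5.0, 4.5) to (3.6, 5.6), a distance of √(1.4² + 1.1²) ≈ 1.8.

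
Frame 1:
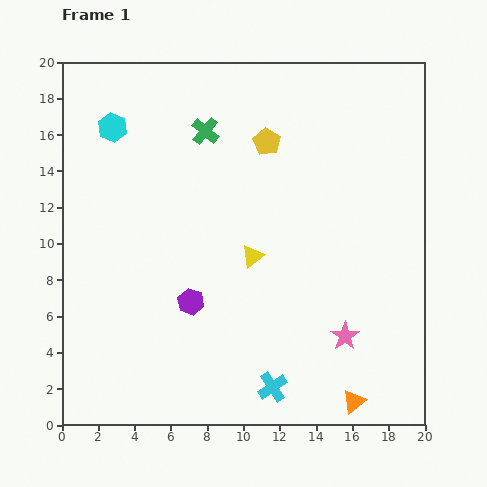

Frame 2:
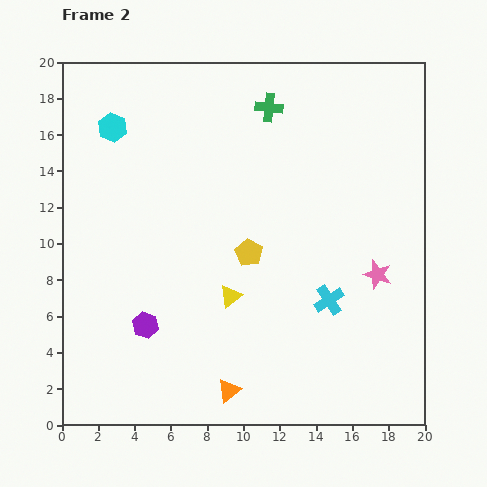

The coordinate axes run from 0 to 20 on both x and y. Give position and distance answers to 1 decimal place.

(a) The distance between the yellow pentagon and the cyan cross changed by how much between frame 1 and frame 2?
-8.4

Distance in frame 1: 13.5. Distance in frame 2: 5.1.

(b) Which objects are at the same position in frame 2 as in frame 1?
the cyan hexagon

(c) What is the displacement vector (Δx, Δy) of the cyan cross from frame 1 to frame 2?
(3.1, 4.8)

The cyan cross was at (11.6, 2.1) in frame 1 and (14.7, 6.9) in frame 2.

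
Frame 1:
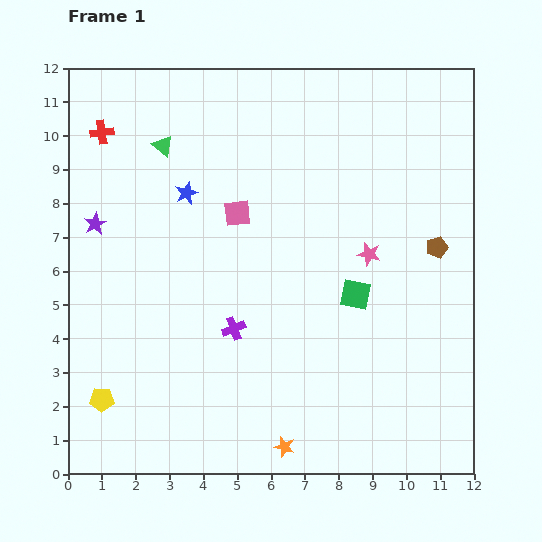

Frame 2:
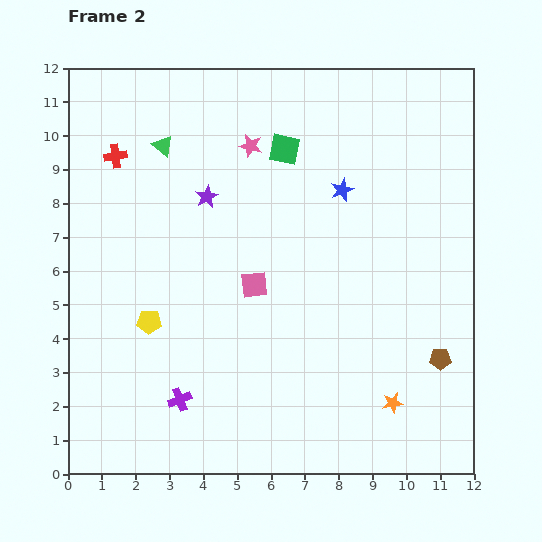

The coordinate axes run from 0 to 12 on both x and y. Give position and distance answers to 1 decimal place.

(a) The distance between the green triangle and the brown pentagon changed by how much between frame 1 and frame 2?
+1.7

Distance in frame 1: 8.6. Distance in frame 2: 10.3.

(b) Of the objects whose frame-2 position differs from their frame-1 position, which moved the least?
the red cross

(moved 0.8)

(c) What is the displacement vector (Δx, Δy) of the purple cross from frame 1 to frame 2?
(-1.6, -2.1)

The purple cross was at (4.9, 4.3) in frame 1 and (3.3, 2.2) in frame 2.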